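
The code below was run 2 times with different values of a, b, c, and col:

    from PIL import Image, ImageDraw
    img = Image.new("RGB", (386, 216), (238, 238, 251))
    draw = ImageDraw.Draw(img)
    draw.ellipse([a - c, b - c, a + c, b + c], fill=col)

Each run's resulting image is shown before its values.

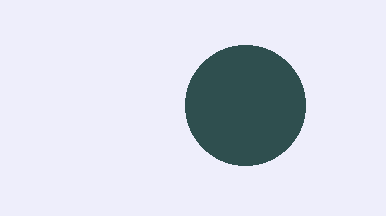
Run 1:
a = 245, b = 105, c = 60, col = 'darkslategray'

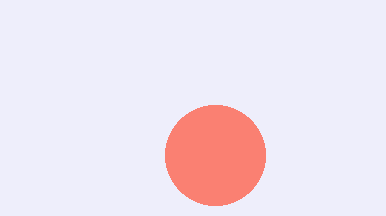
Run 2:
a = 215; b = 155; c = 50; col = 'salmon'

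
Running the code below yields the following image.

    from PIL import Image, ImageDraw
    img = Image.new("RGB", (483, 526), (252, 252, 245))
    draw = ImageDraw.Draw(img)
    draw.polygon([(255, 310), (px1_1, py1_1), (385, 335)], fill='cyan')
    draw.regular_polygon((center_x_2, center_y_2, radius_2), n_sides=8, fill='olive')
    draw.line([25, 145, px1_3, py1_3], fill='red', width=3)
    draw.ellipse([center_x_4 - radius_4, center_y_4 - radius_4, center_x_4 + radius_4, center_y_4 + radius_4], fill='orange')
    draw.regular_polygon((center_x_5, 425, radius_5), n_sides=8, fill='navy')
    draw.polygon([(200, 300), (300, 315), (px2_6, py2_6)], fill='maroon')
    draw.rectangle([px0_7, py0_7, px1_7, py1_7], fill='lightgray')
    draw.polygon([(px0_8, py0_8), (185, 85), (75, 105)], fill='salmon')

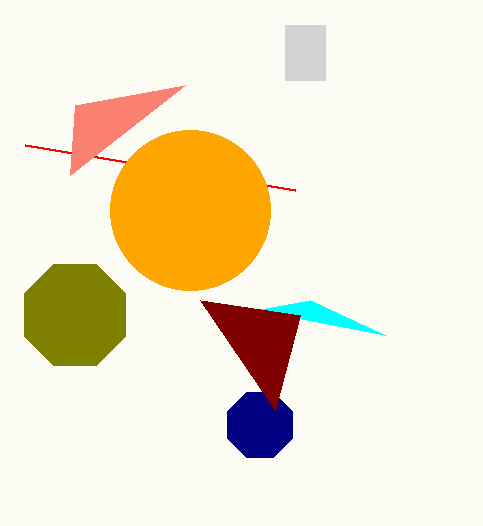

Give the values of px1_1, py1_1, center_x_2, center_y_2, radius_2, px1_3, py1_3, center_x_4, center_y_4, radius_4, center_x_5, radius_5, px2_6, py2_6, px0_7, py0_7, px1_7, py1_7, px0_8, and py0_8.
px1_1 = 310; py1_1 = 300; center_x_2 = 75; center_y_2 = 315; radius_2 = 55; px1_3 = 295; py1_3 = 190; center_x_4 = 190; center_y_4 = 210; radius_4 = 80; center_x_5 = 260; radius_5 = 35; px2_6 = 275; py2_6 = 410; px0_7 = 285; py0_7 = 25; px1_7 = 325; py1_7 = 80; px0_8 = 70; py0_8 = 175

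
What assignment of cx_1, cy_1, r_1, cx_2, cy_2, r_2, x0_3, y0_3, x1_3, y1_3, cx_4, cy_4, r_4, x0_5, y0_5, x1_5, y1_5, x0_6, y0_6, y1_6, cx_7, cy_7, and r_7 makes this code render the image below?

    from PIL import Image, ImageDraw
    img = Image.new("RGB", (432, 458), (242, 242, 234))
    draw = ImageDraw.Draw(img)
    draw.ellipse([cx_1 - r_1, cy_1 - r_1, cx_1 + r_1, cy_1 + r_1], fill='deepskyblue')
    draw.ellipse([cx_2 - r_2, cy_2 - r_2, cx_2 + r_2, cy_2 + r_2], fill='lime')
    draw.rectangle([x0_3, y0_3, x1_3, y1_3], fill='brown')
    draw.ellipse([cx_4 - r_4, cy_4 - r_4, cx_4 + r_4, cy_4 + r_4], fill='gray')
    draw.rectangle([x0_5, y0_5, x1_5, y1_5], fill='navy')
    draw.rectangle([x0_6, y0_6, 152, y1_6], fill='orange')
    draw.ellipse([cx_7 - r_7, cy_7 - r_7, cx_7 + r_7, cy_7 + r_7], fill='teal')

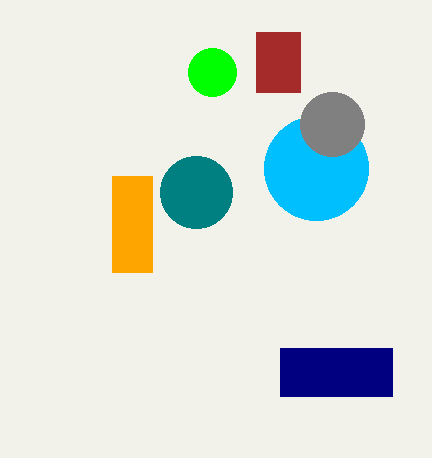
cx_1 = 316; cy_1 = 168; r_1 = 52; cx_2 = 212; cy_2 = 72; r_2 = 24; x0_3 = 256; y0_3 = 32; x1_3 = 300; y1_3 = 92; cx_4 = 332; cy_4 = 124; r_4 = 32; x0_5 = 280; y0_5 = 348; x1_5 = 392; y1_5 = 396; x0_6 = 112; y0_6 = 176; y1_6 = 272; cx_7 = 196; cy_7 = 192; r_7 = 36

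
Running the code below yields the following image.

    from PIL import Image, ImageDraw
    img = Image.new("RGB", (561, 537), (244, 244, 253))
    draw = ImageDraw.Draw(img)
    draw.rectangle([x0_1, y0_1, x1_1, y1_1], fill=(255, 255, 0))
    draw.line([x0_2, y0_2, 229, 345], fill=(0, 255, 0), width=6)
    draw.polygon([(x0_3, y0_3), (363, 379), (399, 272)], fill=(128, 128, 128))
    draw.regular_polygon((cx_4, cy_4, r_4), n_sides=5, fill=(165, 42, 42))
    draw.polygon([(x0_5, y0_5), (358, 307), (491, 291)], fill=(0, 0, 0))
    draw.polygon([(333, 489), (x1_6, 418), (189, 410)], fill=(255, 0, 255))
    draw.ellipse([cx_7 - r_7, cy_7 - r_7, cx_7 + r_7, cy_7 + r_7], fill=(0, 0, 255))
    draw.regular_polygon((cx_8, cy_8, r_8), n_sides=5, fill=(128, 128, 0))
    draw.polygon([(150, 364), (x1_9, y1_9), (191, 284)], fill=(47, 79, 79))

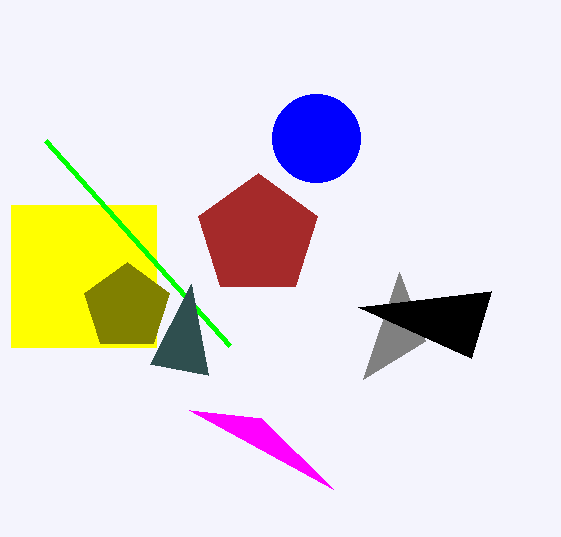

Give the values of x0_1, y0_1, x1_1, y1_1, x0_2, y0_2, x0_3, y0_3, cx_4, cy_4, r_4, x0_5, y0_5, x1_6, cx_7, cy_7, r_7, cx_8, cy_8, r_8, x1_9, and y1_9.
x0_1 = 11, y0_1 = 205, x1_1 = 156, y1_1 = 347, x0_2 = 45, y0_2 = 140, x0_3 = 425, y0_3 = 341, cx_4 = 258, cy_4 = 236, r_4 = 63, x0_5 = 471, y0_5 = 358, x1_6 = 261, cx_7 = 316, cy_7 = 138, r_7 = 44, cx_8 = 127, cy_8 = 307, r_8 = 45, x1_9 = 208, y1_9 = 375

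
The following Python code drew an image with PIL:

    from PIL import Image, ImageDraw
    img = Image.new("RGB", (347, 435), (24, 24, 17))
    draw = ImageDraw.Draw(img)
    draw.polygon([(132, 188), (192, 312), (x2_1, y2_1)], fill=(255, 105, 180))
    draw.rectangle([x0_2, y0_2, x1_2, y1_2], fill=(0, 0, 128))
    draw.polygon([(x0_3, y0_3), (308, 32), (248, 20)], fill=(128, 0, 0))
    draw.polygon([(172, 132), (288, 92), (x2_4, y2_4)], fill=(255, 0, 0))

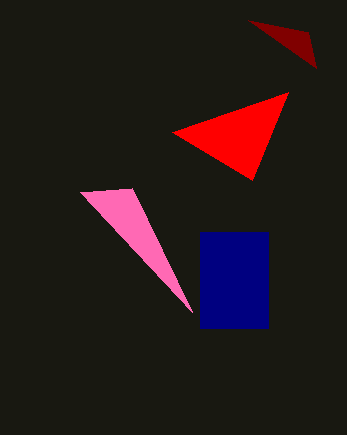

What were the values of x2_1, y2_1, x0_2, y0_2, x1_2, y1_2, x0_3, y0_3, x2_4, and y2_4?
x2_1 = 80; y2_1 = 192; x0_2 = 200; y0_2 = 232; x1_2 = 268; y1_2 = 328; x0_3 = 316; y0_3 = 68; x2_4 = 252; y2_4 = 180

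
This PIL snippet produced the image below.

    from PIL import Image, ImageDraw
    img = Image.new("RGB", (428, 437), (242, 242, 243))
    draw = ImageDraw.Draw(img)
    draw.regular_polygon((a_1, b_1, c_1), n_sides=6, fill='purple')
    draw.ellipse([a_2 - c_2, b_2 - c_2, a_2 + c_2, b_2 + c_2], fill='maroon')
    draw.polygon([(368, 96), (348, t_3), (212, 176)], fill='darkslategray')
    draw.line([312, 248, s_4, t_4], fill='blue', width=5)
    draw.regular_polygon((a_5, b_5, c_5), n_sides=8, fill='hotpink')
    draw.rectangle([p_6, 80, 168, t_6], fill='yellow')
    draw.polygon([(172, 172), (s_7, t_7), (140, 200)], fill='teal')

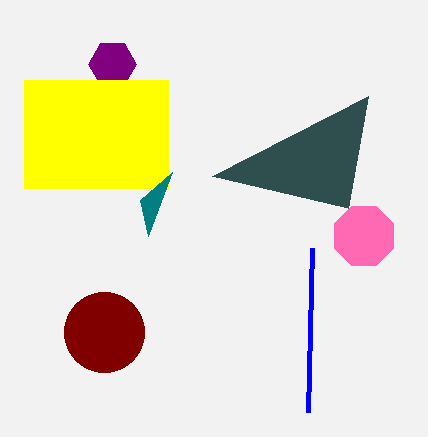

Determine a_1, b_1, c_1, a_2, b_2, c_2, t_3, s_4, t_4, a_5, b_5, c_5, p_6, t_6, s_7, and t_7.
a_1 = 112
b_1 = 64
c_1 = 24
a_2 = 104
b_2 = 332
c_2 = 40
t_3 = 208
s_4 = 308
t_4 = 412
a_5 = 364
b_5 = 236
c_5 = 32
p_6 = 24
t_6 = 188
s_7 = 148
t_7 = 236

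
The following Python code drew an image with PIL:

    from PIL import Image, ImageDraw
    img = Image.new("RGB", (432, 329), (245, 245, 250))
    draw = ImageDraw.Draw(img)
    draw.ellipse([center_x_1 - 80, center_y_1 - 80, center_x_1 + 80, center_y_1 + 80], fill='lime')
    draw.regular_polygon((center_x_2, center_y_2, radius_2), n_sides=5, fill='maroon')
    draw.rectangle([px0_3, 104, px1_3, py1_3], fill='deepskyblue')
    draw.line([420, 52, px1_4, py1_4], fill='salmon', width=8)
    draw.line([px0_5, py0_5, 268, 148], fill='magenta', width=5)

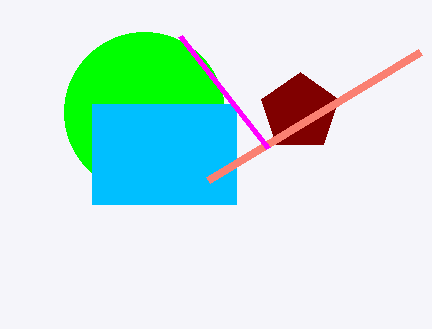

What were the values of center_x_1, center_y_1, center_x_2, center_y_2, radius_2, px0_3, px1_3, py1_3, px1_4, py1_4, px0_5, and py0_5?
center_x_1 = 144
center_y_1 = 112
center_x_2 = 300
center_y_2 = 112
radius_2 = 40
px0_3 = 92
px1_3 = 236
py1_3 = 204
px1_4 = 208
py1_4 = 180
px0_5 = 180
py0_5 = 36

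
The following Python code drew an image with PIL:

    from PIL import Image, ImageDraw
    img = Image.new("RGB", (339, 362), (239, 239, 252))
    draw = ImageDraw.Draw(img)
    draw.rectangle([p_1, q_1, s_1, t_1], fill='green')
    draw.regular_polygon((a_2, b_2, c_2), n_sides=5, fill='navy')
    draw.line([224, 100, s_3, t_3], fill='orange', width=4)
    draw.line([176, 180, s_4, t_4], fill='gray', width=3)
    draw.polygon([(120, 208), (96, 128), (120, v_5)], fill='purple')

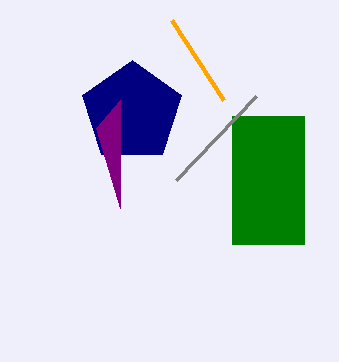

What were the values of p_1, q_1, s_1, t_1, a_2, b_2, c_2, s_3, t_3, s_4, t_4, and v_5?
p_1 = 232; q_1 = 116; s_1 = 304; t_1 = 244; a_2 = 132; b_2 = 112; c_2 = 52; s_3 = 172; t_3 = 20; s_4 = 256; t_4 = 96; v_5 = 100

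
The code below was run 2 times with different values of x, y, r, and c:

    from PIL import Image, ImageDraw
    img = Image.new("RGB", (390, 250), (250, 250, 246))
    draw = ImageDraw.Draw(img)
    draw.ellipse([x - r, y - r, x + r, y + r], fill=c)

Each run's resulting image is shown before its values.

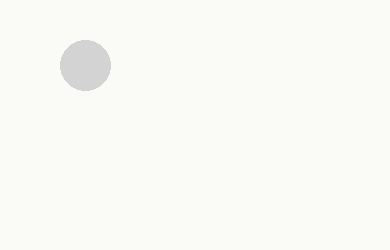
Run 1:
x = 85; y = 65; r = 25; c = 'lightgray'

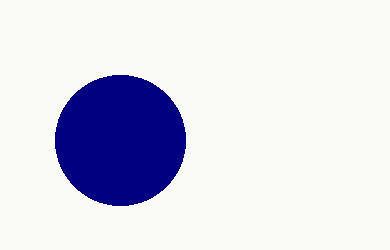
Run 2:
x = 120, y = 140, r = 65, c = 'navy'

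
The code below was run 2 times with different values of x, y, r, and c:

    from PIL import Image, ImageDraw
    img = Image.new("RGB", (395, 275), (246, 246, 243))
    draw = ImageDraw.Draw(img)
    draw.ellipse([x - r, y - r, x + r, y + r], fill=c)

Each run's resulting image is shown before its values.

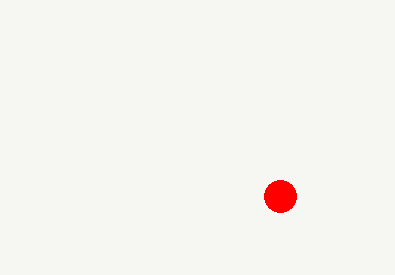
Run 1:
x = 280, y = 196, r = 16, c = 'red'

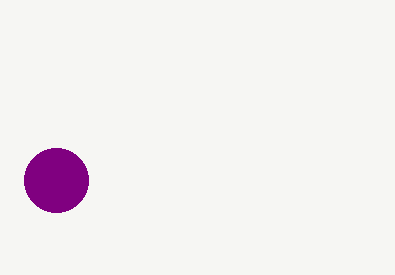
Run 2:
x = 56
y = 180
r = 32
c = 'purple'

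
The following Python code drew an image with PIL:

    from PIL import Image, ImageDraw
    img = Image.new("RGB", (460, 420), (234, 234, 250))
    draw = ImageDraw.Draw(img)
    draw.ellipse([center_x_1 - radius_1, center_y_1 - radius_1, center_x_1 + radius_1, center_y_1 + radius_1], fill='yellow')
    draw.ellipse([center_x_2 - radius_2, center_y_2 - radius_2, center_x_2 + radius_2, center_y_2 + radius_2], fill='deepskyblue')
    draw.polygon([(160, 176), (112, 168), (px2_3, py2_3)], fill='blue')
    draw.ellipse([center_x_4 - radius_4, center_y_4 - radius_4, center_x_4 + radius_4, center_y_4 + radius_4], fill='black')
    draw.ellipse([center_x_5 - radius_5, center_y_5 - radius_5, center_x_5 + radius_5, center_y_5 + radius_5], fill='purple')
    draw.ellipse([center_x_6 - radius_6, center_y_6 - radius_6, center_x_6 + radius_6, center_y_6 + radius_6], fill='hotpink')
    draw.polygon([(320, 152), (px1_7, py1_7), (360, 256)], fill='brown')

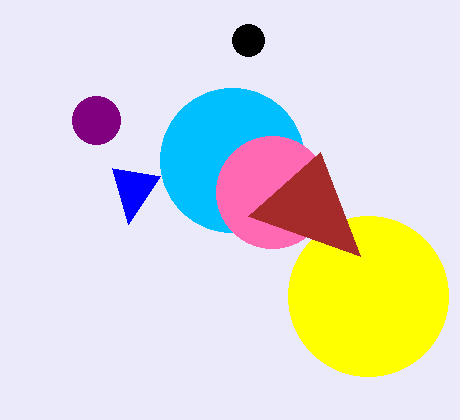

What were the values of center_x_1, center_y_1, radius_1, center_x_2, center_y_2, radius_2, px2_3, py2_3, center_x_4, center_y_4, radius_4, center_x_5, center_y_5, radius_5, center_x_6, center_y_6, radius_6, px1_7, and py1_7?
center_x_1 = 368, center_y_1 = 296, radius_1 = 80, center_x_2 = 232, center_y_2 = 160, radius_2 = 72, px2_3 = 128, py2_3 = 224, center_x_4 = 248, center_y_4 = 40, radius_4 = 16, center_x_5 = 96, center_y_5 = 120, radius_5 = 24, center_x_6 = 272, center_y_6 = 192, radius_6 = 56, px1_7 = 248, py1_7 = 216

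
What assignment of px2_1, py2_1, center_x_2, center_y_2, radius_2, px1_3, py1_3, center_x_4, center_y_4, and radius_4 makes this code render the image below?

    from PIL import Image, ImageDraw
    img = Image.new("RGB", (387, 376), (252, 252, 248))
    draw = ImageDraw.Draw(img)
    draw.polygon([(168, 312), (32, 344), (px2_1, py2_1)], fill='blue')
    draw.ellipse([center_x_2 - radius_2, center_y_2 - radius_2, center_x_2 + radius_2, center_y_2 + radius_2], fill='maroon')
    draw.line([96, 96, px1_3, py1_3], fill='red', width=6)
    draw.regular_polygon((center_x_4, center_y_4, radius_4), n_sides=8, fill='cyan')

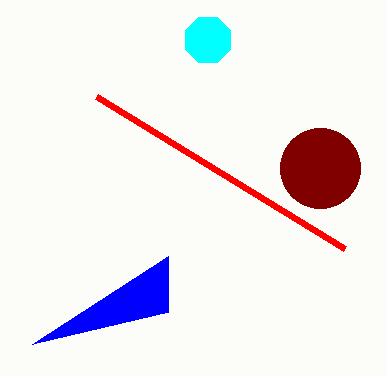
px2_1 = 168; py2_1 = 256; center_x_2 = 320; center_y_2 = 168; radius_2 = 40; px1_3 = 344; py1_3 = 248; center_x_4 = 208; center_y_4 = 40; radius_4 = 24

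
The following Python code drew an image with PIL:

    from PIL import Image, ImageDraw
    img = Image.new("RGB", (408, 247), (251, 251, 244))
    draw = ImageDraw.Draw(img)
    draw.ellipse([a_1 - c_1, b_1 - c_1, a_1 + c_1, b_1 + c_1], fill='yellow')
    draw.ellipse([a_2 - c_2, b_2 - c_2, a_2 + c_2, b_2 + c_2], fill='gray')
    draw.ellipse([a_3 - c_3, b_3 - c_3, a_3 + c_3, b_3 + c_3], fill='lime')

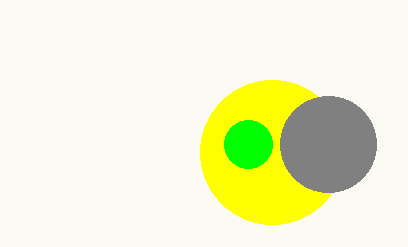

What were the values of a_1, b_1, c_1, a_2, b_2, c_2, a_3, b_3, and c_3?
a_1 = 272
b_1 = 152
c_1 = 72
a_2 = 328
b_2 = 144
c_2 = 48
a_3 = 248
b_3 = 144
c_3 = 24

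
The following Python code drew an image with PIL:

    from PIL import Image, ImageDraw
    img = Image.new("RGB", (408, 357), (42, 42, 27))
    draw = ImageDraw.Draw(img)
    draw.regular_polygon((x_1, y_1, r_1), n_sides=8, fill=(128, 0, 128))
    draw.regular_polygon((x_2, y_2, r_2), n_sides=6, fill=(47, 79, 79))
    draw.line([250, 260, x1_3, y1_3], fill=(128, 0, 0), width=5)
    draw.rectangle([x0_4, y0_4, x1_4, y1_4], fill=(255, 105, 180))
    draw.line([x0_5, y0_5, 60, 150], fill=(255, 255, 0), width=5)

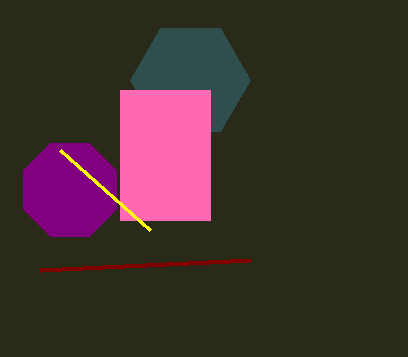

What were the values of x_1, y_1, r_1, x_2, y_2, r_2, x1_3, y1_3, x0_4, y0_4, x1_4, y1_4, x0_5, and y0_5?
x_1 = 70; y_1 = 190; r_1 = 50; x_2 = 190; y_2 = 80; r_2 = 60; x1_3 = 40; y1_3 = 270; x0_4 = 120; y0_4 = 90; x1_4 = 210; y1_4 = 220; x0_5 = 150; y0_5 = 230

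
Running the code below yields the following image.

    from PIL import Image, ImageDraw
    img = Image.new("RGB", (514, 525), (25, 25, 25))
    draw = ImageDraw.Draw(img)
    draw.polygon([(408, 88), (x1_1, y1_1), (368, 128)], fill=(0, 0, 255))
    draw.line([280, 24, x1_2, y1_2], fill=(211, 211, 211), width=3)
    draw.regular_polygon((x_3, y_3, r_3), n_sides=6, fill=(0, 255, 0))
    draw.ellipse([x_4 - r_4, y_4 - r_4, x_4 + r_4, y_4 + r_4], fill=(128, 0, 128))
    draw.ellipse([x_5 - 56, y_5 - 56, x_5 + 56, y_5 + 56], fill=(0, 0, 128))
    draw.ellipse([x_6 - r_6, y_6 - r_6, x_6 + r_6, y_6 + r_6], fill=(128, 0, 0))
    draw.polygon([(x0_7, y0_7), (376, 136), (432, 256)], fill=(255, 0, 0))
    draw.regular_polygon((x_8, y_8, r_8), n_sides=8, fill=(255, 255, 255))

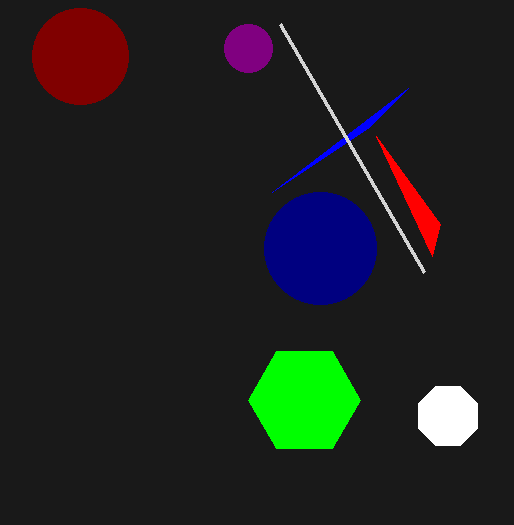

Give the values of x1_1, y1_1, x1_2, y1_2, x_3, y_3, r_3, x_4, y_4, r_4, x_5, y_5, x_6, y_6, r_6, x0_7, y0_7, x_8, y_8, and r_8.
x1_1 = 272, y1_1 = 192, x1_2 = 424, y1_2 = 272, x_3 = 304, y_3 = 400, r_3 = 56, x_4 = 248, y_4 = 48, r_4 = 24, x_5 = 320, y_5 = 248, x_6 = 80, y_6 = 56, r_6 = 48, x0_7 = 440, y0_7 = 224, x_8 = 448, y_8 = 416, r_8 = 32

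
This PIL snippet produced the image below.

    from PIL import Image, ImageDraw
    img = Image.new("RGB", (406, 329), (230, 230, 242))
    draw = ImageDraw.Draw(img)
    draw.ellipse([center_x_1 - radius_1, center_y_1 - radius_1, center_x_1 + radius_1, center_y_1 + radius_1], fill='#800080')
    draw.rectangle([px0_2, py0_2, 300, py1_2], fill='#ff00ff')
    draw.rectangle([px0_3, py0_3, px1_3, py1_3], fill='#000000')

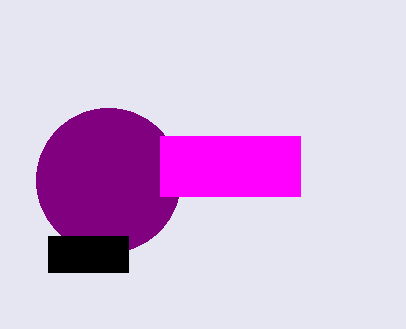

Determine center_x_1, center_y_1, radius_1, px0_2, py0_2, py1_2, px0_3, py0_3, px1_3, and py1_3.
center_x_1 = 108
center_y_1 = 180
radius_1 = 72
px0_2 = 160
py0_2 = 136
py1_2 = 196
px0_3 = 48
py0_3 = 236
px1_3 = 128
py1_3 = 272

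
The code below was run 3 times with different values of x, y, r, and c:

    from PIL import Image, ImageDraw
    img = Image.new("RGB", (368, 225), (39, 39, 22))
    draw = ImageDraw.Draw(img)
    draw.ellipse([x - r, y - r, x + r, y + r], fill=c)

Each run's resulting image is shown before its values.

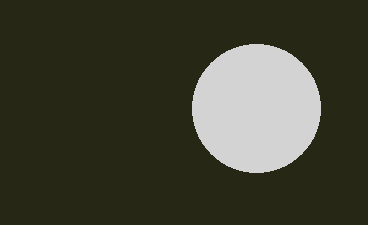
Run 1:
x = 256, y = 108, r = 64, c = 'lightgray'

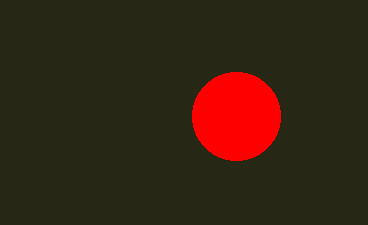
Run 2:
x = 236, y = 116, r = 44, c = 'red'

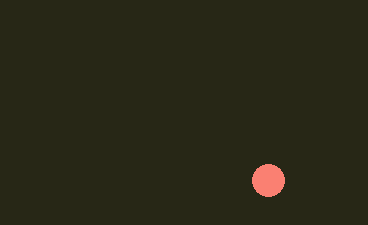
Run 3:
x = 268, y = 180, r = 16, c = 'salmon'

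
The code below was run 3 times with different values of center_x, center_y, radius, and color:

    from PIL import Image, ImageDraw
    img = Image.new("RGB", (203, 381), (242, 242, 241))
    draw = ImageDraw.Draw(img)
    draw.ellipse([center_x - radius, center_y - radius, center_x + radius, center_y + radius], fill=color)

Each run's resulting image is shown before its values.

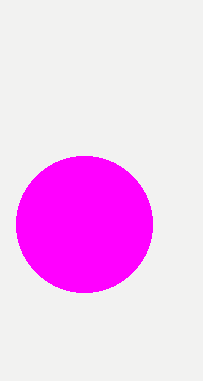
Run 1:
center_x = 84; center_y = 224; radius = 68; color = 'magenta'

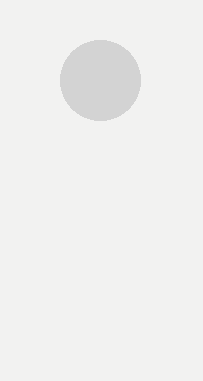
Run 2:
center_x = 100; center_y = 80; radius = 40; color = 'lightgray'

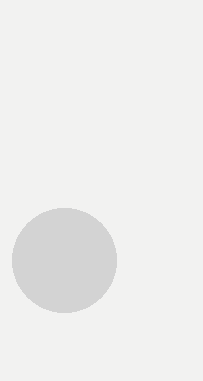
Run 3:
center_x = 64, center_y = 260, radius = 52, color = 'lightgray'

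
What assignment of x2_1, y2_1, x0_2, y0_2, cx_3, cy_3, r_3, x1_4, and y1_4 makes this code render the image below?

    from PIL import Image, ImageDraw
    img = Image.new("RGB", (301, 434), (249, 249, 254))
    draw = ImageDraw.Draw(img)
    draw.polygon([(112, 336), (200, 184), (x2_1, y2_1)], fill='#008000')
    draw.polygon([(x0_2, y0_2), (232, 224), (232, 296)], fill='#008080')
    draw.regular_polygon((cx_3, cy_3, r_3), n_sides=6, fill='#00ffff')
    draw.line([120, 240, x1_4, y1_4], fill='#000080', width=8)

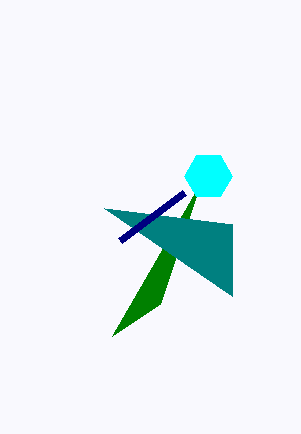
x2_1 = 160
y2_1 = 304
x0_2 = 104
y0_2 = 208
cx_3 = 208
cy_3 = 176
r_3 = 24
x1_4 = 184
y1_4 = 192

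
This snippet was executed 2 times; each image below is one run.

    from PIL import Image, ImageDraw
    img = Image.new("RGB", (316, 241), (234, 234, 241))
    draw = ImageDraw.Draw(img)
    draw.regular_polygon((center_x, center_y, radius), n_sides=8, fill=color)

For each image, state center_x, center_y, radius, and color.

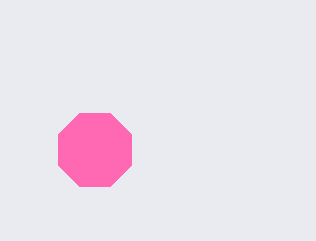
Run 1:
center_x = 95, center_y = 150, radius = 40, color = 'hotpink'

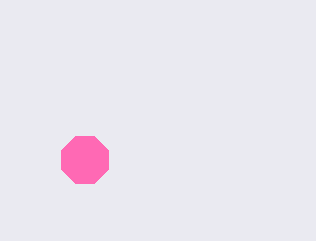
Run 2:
center_x = 85; center_y = 160; radius = 25; color = 'hotpink'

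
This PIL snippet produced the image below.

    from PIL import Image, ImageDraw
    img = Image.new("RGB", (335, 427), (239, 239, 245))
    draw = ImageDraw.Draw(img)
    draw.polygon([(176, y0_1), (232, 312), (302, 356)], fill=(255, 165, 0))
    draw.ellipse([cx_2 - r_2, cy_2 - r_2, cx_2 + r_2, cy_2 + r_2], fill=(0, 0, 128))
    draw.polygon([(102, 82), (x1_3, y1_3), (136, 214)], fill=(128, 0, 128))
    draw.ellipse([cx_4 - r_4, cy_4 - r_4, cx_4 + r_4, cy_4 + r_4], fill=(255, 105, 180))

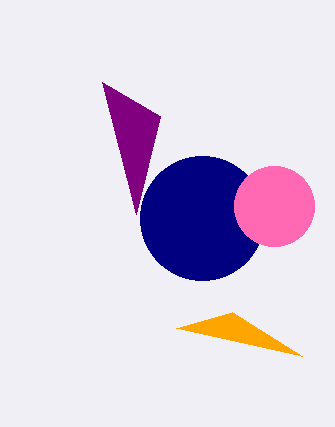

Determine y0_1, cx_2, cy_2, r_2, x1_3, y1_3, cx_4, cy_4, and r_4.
y0_1 = 328; cx_2 = 202; cy_2 = 218; r_2 = 62; x1_3 = 160; y1_3 = 116; cx_4 = 274; cy_4 = 206; r_4 = 40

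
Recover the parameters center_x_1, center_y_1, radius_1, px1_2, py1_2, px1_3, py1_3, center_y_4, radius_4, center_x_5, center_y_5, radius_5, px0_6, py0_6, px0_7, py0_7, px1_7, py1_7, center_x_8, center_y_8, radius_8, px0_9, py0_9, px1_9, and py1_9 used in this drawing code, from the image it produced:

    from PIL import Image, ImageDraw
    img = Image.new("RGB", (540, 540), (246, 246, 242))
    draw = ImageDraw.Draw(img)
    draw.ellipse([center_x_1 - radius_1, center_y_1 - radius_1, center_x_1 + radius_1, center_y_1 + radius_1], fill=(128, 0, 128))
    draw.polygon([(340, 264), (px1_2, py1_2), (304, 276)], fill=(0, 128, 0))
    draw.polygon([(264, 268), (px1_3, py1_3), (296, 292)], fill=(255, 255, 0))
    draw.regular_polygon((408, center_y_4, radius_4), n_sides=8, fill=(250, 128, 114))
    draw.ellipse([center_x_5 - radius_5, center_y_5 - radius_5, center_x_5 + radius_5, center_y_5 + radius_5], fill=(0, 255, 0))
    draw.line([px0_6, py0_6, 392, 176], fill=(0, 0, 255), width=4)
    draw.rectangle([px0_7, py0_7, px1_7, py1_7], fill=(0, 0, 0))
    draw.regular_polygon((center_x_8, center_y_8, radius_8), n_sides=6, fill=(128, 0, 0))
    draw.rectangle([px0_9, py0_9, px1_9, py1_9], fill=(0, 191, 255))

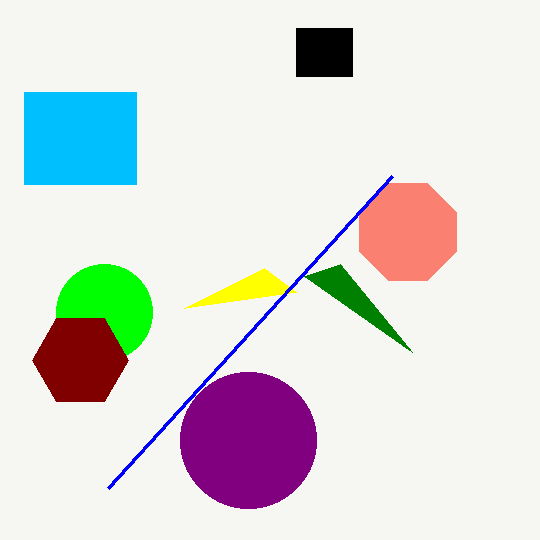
center_x_1 = 248, center_y_1 = 440, radius_1 = 68, px1_2 = 412, py1_2 = 352, px1_3 = 184, py1_3 = 308, center_y_4 = 232, radius_4 = 52, center_x_5 = 104, center_y_5 = 312, radius_5 = 48, px0_6 = 108, py0_6 = 488, px0_7 = 296, py0_7 = 28, px1_7 = 352, py1_7 = 76, center_x_8 = 80, center_y_8 = 360, radius_8 = 48, px0_9 = 24, py0_9 = 92, px1_9 = 136, py1_9 = 184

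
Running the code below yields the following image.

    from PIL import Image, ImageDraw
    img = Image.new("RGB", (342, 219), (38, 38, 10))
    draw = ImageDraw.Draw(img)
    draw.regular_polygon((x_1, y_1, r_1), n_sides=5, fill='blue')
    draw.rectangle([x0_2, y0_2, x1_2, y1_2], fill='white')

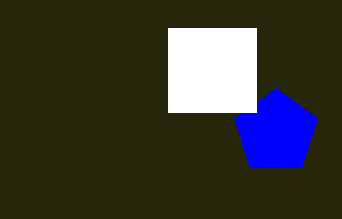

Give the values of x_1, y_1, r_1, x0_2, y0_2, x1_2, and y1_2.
x_1 = 276, y_1 = 132, r_1 = 44, x0_2 = 168, y0_2 = 28, x1_2 = 256, y1_2 = 112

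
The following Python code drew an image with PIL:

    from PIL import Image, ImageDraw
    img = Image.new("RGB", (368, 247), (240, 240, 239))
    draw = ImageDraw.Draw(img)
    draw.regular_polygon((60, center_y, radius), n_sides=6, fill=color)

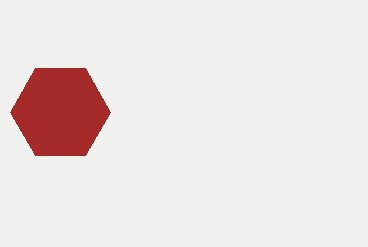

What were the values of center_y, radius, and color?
center_y = 112
radius = 50
color = 'brown'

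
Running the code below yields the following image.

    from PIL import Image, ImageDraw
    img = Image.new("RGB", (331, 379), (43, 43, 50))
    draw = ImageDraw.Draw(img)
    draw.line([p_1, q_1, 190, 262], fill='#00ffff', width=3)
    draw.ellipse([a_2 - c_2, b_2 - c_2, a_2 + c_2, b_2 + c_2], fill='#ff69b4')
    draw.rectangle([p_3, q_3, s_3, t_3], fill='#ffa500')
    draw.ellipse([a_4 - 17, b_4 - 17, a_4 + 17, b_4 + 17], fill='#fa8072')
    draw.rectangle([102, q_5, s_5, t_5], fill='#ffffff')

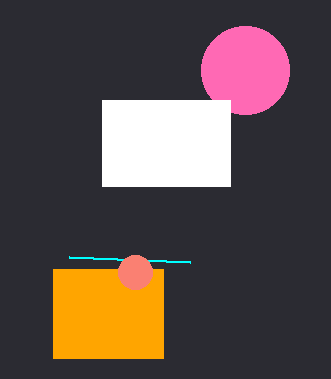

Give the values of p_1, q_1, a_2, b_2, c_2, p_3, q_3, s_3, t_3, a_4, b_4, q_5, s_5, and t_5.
p_1 = 69, q_1 = 257, a_2 = 245, b_2 = 70, c_2 = 44, p_3 = 53, q_3 = 269, s_3 = 163, t_3 = 358, a_4 = 135, b_4 = 272, q_5 = 100, s_5 = 230, t_5 = 186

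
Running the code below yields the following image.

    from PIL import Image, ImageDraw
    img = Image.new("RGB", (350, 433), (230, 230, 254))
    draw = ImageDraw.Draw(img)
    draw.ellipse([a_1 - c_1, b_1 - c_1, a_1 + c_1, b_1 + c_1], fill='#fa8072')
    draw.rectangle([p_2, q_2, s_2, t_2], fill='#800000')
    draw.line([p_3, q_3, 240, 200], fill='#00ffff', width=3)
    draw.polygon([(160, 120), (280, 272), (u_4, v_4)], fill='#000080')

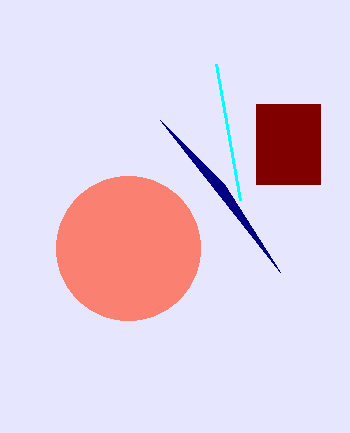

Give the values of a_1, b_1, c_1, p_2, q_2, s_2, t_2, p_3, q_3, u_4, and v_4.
a_1 = 128
b_1 = 248
c_1 = 72
p_2 = 256
q_2 = 104
s_2 = 320
t_2 = 184
p_3 = 216
q_3 = 64
u_4 = 224
v_4 = 184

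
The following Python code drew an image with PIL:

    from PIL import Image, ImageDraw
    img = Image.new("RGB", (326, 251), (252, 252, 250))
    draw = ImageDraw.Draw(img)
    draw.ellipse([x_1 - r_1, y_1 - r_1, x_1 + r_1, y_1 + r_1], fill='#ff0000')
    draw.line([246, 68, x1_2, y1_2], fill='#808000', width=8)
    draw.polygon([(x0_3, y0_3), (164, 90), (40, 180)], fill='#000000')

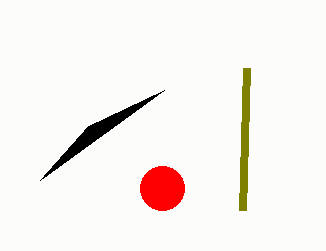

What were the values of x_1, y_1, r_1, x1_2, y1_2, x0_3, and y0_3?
x_1 = 162, y_1 = 188, r_1 = 22, x1_2 = 242, y1_2 = 210, x0_3 = 88, y0_3 = 126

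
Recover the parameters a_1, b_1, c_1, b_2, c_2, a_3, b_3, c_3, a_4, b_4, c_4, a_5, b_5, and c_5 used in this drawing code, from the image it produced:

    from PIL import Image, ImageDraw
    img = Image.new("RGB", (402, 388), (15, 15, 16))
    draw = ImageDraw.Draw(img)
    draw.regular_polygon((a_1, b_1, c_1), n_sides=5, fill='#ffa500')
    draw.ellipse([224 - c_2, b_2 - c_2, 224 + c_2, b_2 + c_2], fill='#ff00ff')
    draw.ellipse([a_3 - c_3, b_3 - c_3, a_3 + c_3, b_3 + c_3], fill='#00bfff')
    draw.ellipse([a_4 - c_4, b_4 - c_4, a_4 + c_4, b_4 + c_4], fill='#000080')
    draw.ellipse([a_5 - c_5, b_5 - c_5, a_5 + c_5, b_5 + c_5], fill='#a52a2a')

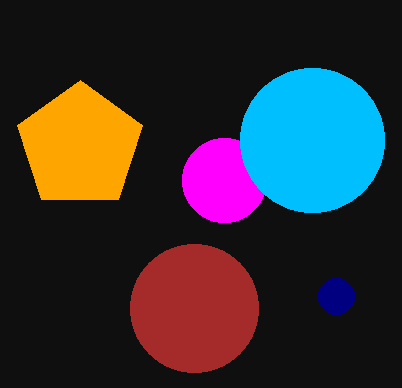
a_1 = 80; b_1 = 146; c_1 = 66; b_2 = 180; c_2 = 42; a_3 = 312; b_3 = 140; c_3 = 72; a_4 = 336; b_4 = 296; c_4 = 18; a_5 = 194; b_5 = 308; c_5 = 64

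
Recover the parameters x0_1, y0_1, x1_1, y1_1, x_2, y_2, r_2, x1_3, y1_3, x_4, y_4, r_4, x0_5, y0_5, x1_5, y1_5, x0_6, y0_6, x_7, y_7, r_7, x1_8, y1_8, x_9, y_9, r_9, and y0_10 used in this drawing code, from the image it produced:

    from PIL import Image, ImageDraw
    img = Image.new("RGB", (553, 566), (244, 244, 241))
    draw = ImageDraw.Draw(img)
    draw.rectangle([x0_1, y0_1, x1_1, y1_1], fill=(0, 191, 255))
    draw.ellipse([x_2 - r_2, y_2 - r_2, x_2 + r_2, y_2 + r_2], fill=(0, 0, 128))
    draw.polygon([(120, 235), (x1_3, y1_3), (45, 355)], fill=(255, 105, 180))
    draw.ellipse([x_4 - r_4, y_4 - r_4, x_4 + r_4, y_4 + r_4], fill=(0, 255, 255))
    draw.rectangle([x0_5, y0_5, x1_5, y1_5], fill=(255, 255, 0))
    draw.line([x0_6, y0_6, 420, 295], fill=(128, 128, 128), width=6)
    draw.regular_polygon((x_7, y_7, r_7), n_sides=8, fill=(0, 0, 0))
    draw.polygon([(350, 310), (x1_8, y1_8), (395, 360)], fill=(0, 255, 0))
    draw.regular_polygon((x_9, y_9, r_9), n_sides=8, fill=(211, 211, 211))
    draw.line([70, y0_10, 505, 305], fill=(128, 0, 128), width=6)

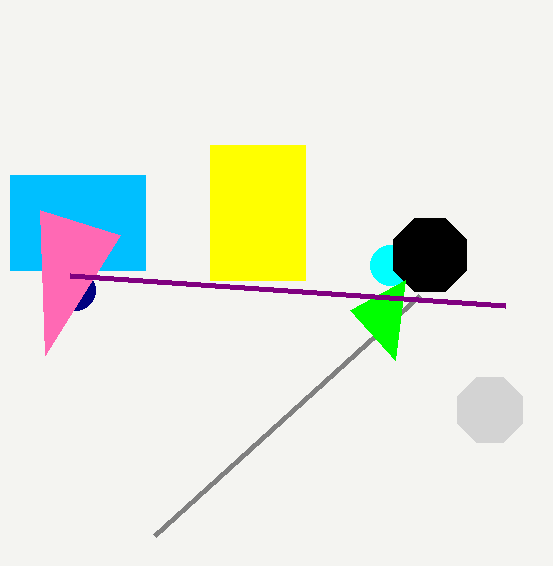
x0_1 = 10, y0_1 = 175, x1_1 = 145, y1_1 = 270, x_2 = 75, y_2 = 290, r_2 = 20, x1_3 = 40, y1_3 = 210, x_4 = 390, y_4 = 265, r_4 = 20, x0_5 = 210, y0_5 = 145, x1_5 = 305, y1_5 = 280, x0_6 = 155, y0_6 = 535, x_7 = 430, y_7 = 255, r_7 = 40, x1_8 = 405, y1_8 = 280, x_9 = 490, y_9 = 410, r_9 = 35, y0_10 = 275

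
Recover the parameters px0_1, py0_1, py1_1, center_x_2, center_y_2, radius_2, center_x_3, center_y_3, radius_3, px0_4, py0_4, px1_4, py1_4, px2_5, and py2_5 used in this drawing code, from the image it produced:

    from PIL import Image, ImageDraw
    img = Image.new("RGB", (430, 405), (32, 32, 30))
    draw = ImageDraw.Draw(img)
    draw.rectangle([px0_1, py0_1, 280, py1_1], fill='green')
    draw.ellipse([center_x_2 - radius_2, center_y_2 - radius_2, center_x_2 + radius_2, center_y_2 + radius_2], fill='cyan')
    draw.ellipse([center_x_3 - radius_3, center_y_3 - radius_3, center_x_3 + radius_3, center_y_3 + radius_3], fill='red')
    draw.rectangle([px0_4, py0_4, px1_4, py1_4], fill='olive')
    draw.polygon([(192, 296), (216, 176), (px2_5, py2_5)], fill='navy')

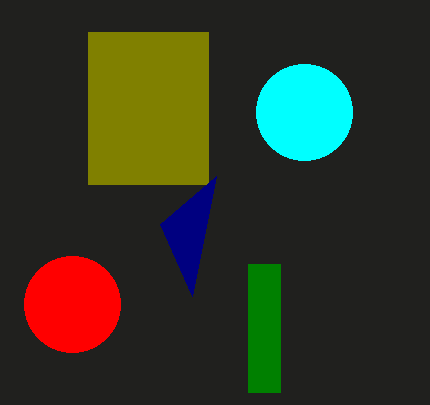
px0_1 = 248; py0_1 = 264; py1_1 = 392; center_x_2 = 304; center_y_2 = 112; radius_2 = 48; center_x_3 = 72; center_y_3 = 304; radius_3 = 48; px0_4 = 88; py0_4 = 32; px1_4 = 208; py1_4 = 184; px2_5 = 160; py2_5 = 224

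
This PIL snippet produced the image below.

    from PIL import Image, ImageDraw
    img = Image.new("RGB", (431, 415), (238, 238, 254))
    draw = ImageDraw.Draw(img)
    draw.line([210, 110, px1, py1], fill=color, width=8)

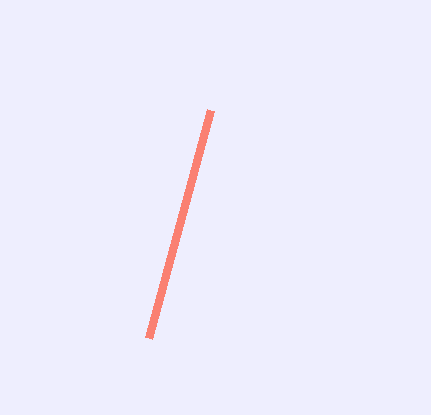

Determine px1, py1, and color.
px1 = 148
py1 = 338
color = 'salmon'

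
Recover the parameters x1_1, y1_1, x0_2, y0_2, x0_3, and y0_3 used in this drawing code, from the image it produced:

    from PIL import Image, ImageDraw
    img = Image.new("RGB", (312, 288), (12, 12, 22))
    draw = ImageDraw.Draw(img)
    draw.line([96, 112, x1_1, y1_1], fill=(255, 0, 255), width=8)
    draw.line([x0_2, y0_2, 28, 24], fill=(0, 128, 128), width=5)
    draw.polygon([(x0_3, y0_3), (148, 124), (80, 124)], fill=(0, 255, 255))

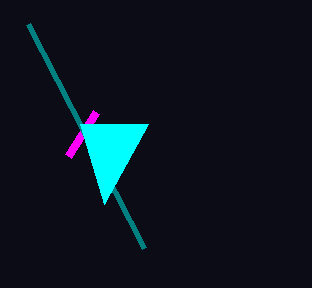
x1_1 = 68
y1_1 = 156
x0_2 = 144
y0_2 = 248
x0_3 = 104
y0_3 = 204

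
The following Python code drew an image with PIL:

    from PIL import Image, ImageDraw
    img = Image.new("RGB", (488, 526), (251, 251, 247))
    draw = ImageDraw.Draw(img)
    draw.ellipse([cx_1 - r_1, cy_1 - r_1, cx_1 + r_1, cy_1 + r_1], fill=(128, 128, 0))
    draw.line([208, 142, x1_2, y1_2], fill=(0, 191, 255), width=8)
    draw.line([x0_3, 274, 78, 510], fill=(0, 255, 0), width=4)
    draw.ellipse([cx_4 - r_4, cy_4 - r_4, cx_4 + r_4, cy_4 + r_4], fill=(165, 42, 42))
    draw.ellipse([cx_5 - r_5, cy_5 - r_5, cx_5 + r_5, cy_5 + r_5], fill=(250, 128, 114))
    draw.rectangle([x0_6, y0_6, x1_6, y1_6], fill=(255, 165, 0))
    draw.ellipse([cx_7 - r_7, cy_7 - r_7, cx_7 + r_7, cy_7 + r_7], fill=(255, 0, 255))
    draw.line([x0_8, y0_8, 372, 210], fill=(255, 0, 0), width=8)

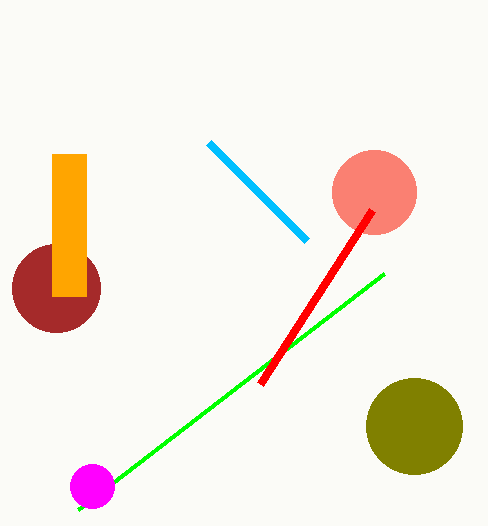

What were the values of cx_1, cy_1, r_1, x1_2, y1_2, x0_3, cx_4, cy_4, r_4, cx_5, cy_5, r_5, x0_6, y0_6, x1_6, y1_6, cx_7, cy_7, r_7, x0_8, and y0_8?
cx_1 = 414; cy_1 = 426; r_1 = 48; x1_2 = 306; y1_2 = 240; x0_3 = 384; cx_4 = 56; cy_4 = 288; r_4 = 44; cx_5 = 374; cy_5 = 192; r_5 = 42; x0_6 = 52; y0_6 = 154; x1_6 = 86; y1_6 = 296; cx_7 = 92; cy_7 = 486; r_7 = 22; x0_8 = 260; y0_8 = 384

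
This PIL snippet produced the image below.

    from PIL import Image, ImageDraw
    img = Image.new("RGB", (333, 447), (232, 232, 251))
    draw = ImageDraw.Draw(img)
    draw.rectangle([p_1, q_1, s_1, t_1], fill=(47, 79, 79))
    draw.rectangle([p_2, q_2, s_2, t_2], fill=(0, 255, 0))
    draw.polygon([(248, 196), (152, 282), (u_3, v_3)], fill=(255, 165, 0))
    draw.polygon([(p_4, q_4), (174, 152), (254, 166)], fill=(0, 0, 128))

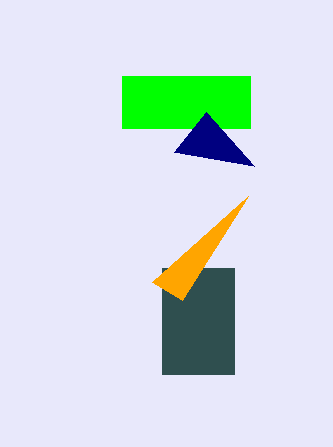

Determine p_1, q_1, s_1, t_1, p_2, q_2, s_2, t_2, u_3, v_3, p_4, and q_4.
p_1 = 162, q_1 = 268, s_1 = 234, t_1 = 374, p_2 = 122, q_2 = 76, s_2 = 250, t_2 = 128, u_3 = 182, v_3 = 300, p_4 = 206, q_4 = 112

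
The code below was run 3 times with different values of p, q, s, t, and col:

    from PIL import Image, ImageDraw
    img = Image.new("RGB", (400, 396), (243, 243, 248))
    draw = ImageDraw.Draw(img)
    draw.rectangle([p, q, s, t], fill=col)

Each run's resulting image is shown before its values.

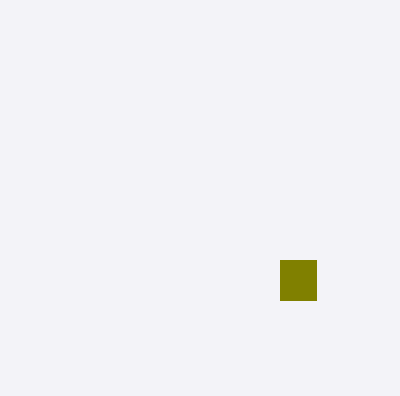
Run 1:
p = 280; q = 260; s = 316; t = 300; col = 'olive'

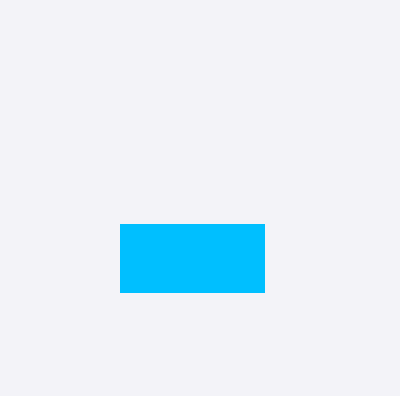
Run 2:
p = 120, q = 224, s = 264, t = 292, col = 'deepskyblue'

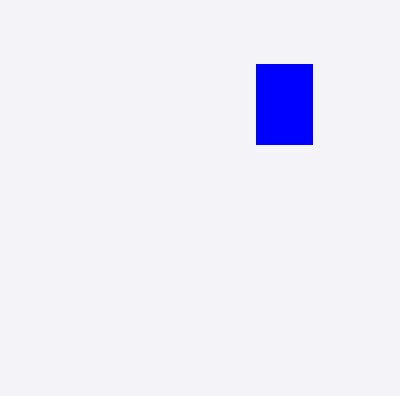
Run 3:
p = 256
q = 64
s = 312
t = 144
col = 'blue'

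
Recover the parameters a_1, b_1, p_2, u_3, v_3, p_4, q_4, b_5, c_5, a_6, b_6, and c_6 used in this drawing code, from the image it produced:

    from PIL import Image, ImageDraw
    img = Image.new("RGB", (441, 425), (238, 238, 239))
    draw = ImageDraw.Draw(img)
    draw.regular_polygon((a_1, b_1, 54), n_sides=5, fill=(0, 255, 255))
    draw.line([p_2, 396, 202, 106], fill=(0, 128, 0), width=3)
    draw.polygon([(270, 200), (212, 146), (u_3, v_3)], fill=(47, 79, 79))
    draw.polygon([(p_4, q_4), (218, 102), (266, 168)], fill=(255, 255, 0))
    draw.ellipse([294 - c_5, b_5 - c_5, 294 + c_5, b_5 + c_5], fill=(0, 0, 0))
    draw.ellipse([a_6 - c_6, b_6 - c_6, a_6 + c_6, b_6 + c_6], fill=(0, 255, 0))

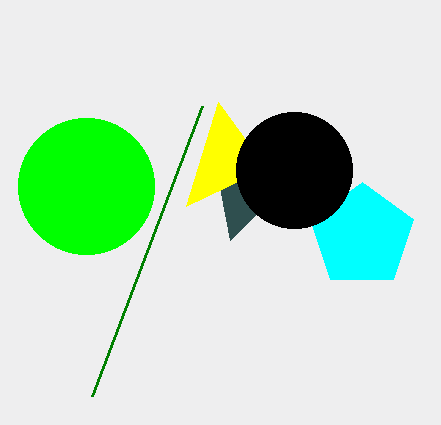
a_1 = 362, b_1 = 236, p_2 = 92, u_3 = 230, v_3 = 240, p_4 = 186, q_4 = 206, b_5 = 170, c_5 = 58, a_6 = 86, b_6 = 186, c_6 = 68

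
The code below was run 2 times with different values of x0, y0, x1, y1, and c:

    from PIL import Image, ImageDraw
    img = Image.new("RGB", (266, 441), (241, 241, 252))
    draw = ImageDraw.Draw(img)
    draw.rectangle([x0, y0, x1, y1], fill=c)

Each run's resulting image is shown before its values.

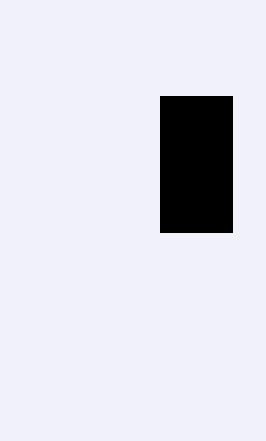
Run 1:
x0 = 160, y0 = 96, x1 = 232, y1 = 232, c = 'black'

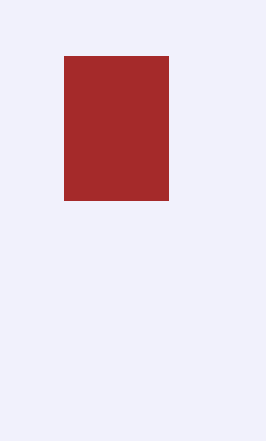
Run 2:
x0 = 64, y0 = 56, x1 = 168, y1 = 200, c = 'brown'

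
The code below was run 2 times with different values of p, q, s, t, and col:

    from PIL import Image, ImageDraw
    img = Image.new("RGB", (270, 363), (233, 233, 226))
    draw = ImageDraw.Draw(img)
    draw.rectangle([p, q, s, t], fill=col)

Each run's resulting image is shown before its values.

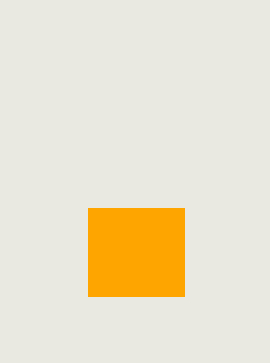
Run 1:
p = 88; q = 208; s = 184; t = 296; col = 'orange'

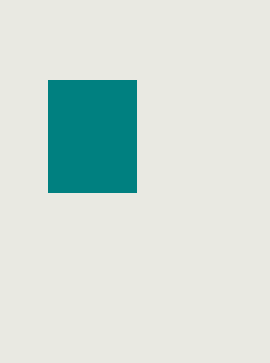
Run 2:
p = 48; q = 80; s = 136; t = 192; col = 'teal'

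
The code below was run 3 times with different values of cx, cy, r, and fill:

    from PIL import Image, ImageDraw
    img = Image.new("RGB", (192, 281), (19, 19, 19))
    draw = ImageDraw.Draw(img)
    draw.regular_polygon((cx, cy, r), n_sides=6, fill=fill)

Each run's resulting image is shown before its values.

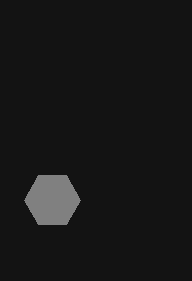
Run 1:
cx = 52; cy = 200; r = 28; fill = 'gray'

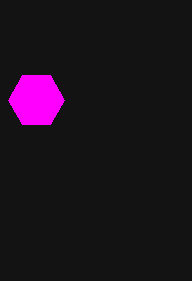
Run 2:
cx = 36
cy = 100
r = 28
fill = 'magenta'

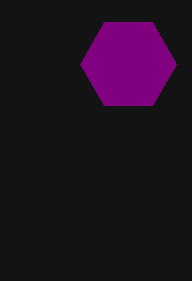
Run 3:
cx = 128
cy = 64
r = 48
fill = 'purple'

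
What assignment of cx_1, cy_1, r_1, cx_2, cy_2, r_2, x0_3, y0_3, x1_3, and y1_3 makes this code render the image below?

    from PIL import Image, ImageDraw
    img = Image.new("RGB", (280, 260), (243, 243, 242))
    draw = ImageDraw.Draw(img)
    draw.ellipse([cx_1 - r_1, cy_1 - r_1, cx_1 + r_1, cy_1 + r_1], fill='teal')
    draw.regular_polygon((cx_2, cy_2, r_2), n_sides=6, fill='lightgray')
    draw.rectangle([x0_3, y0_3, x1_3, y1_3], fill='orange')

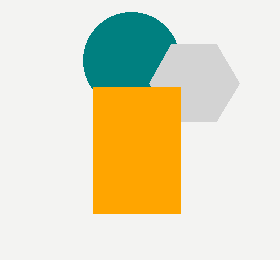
cx_1 = 131; cy_1 = 60; r_1 = 48; cx_2 = 194; cy_2 = 83; r_2 = 45; x0_3 = 93; y0_3 = 87; x1_3 = 180; y1_3 = 213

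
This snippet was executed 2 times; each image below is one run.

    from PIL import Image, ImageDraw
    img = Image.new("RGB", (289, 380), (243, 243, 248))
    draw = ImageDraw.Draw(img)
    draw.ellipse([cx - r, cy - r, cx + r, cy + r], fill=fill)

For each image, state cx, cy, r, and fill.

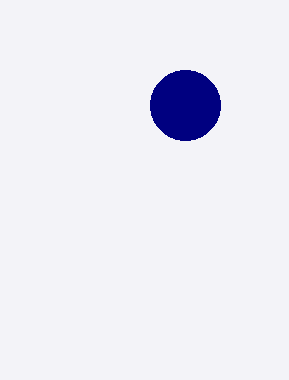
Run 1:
cx = 185, cy = 105, r = 35, fill = 'navy'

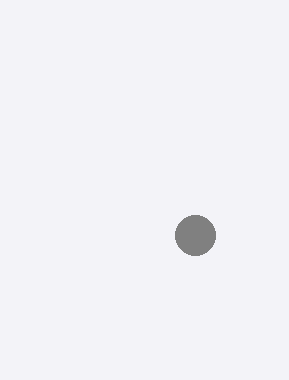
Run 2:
cx = 195
cy = 235
r = 20
fill = 'gray'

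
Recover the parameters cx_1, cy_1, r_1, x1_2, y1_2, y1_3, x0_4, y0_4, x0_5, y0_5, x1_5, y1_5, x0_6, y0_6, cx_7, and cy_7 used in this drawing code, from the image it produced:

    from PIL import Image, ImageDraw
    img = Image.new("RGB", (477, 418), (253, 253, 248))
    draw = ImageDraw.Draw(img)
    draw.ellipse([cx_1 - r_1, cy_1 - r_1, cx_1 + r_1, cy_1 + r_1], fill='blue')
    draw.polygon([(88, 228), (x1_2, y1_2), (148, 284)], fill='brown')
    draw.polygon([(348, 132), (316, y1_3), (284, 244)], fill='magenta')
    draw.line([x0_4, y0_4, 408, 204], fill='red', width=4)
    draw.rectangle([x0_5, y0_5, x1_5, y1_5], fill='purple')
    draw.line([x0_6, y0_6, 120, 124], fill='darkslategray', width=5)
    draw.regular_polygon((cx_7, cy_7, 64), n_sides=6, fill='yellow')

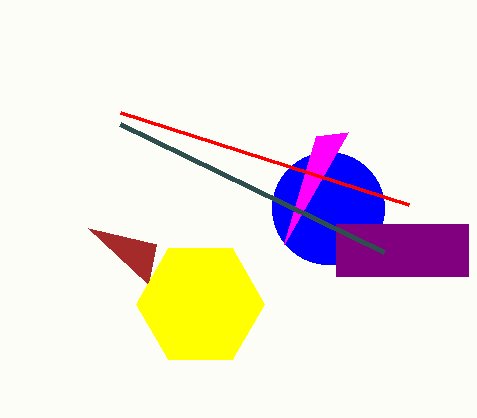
cx_1 = 328; cy_1 = 208; r_1 = 56; x1_2 = 156; y1_2 = 244; y1_3 = 136; x0_4 = 120; y0_4 = 112; x0_5 = 336; y0_5 = 224; x1_5 = 468; y1_5 = 276; x0_6 = 384; y0_6 = 252; cx_7 = 200; cy_7 = 304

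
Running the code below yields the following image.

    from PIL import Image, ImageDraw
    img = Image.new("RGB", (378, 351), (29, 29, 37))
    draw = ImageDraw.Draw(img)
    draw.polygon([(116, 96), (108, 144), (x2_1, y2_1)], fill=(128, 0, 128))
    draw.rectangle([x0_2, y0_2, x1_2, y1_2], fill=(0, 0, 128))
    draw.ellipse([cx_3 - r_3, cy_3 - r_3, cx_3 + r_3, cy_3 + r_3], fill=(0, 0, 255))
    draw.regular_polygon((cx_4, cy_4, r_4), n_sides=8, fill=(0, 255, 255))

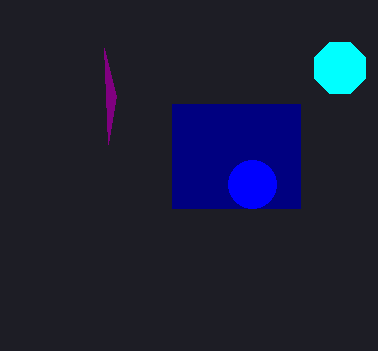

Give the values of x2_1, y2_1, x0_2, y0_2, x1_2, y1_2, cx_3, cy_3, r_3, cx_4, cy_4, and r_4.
x2_1 = 104, y2_1 = 48, x0_2 = 172, y0_2 = 104, x1_2 = 300, y1_2 = 208, cx_3 = 252, cy_3 = 184, r_3 = 24, cx_4 = 340, cy_4 = 68, r_4 = 28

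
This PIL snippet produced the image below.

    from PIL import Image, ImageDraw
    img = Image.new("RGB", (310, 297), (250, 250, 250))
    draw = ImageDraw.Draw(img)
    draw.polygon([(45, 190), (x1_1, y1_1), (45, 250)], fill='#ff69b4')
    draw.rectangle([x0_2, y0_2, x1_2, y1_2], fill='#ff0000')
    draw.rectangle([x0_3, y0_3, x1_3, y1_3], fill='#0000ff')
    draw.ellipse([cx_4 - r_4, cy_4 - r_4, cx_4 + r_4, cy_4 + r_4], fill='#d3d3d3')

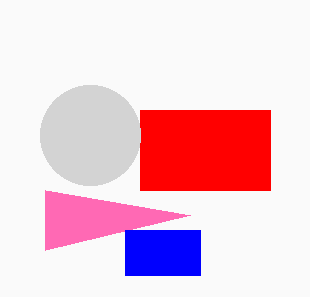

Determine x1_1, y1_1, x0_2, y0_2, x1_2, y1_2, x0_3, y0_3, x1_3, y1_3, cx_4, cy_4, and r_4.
x1_1 = 190, y1_1 = 215, x0_2 = 140, y0_2 = 110, x1_2 = 270, y1_2 = 190, x0_3 = 125, y0_3 = 230, x1_3 = 200, y1_3 = 275, cx_4 = 90, cy_4 = 135, r_4 = 50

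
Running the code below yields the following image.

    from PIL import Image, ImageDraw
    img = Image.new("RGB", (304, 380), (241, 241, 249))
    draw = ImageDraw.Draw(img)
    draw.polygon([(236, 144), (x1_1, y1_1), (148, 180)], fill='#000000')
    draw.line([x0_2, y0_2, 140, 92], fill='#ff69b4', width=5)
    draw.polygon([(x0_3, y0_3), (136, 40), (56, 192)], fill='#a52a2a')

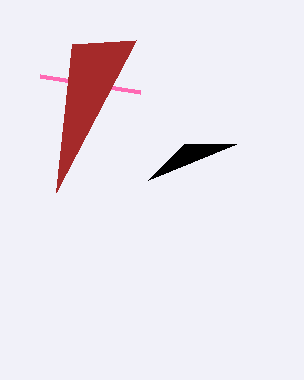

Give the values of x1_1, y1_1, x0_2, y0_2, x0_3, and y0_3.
x1_1 = 184, y1_1 = 144, x0_2 = 40, y0_2 = 76, x0_3 = 72, y0_3 = 44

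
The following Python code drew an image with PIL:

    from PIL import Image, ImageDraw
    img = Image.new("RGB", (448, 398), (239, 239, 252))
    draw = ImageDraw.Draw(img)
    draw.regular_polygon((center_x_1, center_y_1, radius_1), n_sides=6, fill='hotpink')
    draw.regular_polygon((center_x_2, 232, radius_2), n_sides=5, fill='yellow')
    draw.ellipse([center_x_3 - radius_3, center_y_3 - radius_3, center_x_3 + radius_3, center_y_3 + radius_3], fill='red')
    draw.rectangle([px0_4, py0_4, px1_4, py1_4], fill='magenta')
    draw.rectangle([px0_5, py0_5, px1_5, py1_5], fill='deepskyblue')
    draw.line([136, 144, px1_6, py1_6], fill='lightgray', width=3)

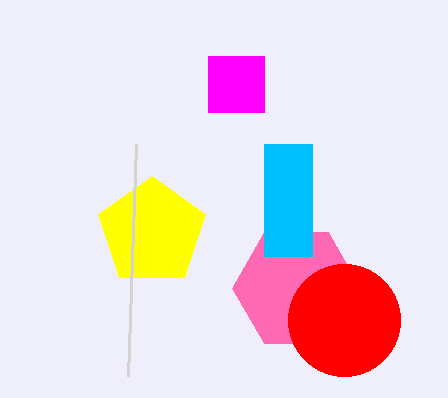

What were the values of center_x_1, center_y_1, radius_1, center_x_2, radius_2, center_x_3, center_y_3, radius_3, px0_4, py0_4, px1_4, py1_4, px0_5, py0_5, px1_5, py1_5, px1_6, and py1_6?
center_x_1 = 296
center_y_1 = 288
radius_1 = 64
center_x_2 = 152
radius_2 = 56
center_x_3 = 344
center_y_3 = 320
radius_3 = 56
px0_4 = 208
py0_4 = 56
px1_4 = 264
py1_4 = 112
px0_5 = 264
py0_5 = 144
px1_5 = 312
py1_5 = 256
px1_6 = 128
py1_6 = 376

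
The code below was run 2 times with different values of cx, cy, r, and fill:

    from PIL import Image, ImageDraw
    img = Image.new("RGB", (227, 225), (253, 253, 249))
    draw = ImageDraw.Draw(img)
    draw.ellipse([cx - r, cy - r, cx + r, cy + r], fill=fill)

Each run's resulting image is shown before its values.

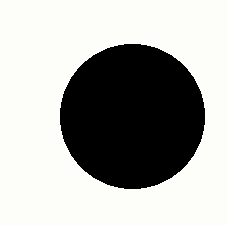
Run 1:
cx = 132, cy = 116, r = 72, fill = 'black'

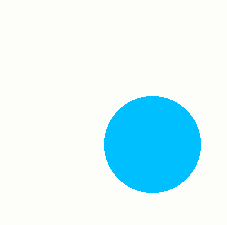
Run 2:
cx = 152; cy = 144; r = 48; fill = 'deepskyblue'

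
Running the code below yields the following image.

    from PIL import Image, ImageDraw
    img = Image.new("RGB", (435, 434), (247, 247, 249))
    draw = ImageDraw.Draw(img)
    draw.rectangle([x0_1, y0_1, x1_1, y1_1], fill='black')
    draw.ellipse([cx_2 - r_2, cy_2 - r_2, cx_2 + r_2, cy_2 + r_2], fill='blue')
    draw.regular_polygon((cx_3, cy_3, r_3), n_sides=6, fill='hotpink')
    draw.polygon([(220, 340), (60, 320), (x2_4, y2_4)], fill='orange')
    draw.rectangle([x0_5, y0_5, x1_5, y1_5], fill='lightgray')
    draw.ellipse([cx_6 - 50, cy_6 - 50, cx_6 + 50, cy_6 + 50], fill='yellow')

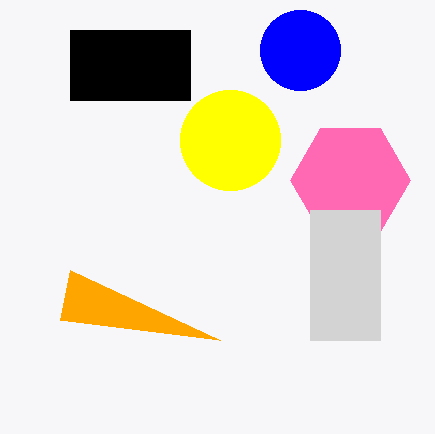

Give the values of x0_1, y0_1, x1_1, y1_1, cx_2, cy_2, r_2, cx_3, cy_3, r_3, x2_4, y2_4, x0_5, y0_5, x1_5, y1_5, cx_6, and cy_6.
x0_1 = 70; y0_1 = 30; x1_1 = 190; y1_1 = 100; cx_2 = 300; cy_2 = 50; r_2 = 40; cx_3 = 350; cy_3 = 180; r_3 = 60; x2_4 = 70; y2_4 = 270; x0_5 = 310; y0_5 = 210; x1_5 = 380; y1_5 = 340; cx_6 = 230; cy_6 = 140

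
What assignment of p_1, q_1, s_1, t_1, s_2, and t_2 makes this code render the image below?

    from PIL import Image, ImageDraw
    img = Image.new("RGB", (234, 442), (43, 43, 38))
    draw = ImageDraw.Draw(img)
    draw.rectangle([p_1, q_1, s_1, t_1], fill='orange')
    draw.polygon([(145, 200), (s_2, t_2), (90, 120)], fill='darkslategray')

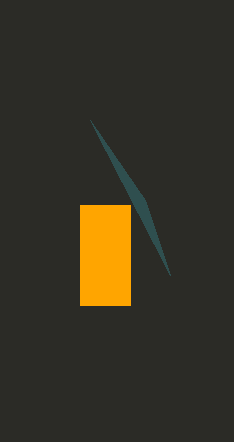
p_1 = 80, q_1 = 205, s_1 = 130, t_1 = 305, s_2 = 170, t_2 = 275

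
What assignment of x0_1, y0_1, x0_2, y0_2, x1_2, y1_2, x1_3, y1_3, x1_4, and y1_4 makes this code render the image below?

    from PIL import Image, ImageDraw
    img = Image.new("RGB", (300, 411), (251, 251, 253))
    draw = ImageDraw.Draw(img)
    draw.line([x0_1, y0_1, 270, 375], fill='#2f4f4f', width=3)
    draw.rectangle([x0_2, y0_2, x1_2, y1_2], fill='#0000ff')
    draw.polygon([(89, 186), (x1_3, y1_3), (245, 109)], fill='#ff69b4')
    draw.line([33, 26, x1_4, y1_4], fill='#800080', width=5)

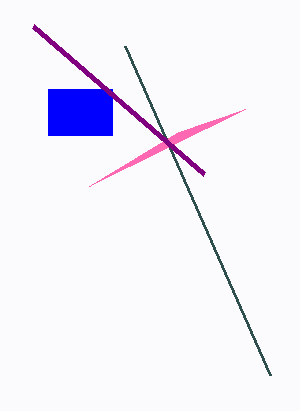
x0_1 = 125, y0_1 = 46, x0_2 = 48, y0_2 = 89, x1_2 = 112, y1_2 = 135, x1_3 = 178, y1_3 = 132, x1_4 = 204, y1_4 = 174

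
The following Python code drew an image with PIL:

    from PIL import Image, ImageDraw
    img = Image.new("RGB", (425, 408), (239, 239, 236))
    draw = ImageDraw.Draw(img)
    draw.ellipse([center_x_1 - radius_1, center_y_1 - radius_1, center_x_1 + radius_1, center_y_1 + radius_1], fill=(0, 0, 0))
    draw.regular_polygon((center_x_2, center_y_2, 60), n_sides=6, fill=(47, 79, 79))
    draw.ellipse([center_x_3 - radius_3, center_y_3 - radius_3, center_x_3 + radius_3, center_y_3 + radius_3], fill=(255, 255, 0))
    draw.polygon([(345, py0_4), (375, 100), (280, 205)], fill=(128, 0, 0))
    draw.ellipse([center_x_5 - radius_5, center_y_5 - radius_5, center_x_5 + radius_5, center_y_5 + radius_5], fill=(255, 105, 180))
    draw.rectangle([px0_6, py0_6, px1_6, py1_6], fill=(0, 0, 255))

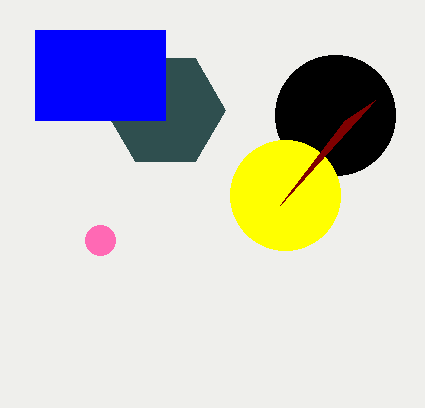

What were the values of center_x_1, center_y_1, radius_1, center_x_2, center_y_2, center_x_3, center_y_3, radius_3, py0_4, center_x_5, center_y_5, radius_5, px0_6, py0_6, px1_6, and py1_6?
center_x_1 = 335
center_y_1 = 115
radius_1 = 60
center_x_2 = 165
center_y_2 = 110
center_x_3 = 285
center_y_3 = 195
radius_3 = 55
py0_4 = 120
center_x_5 = 100
center_y_5 = 240
radius_5 = 15
px0_6 = 35
py0_6 = 30
px1_6 = 165
py1_6 = 120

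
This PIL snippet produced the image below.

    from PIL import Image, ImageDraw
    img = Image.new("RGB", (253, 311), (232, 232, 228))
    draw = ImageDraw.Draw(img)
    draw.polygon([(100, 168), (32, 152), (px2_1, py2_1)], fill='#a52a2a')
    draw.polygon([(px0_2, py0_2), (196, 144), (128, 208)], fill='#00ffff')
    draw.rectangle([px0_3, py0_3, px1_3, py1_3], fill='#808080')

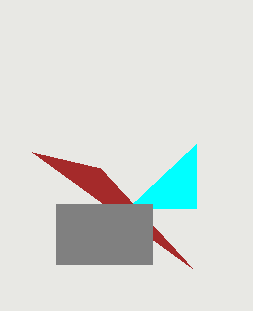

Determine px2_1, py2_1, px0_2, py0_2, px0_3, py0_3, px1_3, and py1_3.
px2_1 = 192; py2_1 = 268; px0_2 = 196; py0_2 = 208; px0_3 = 56; py0_3 = 204; px1_3 = 152; py1_3 = 264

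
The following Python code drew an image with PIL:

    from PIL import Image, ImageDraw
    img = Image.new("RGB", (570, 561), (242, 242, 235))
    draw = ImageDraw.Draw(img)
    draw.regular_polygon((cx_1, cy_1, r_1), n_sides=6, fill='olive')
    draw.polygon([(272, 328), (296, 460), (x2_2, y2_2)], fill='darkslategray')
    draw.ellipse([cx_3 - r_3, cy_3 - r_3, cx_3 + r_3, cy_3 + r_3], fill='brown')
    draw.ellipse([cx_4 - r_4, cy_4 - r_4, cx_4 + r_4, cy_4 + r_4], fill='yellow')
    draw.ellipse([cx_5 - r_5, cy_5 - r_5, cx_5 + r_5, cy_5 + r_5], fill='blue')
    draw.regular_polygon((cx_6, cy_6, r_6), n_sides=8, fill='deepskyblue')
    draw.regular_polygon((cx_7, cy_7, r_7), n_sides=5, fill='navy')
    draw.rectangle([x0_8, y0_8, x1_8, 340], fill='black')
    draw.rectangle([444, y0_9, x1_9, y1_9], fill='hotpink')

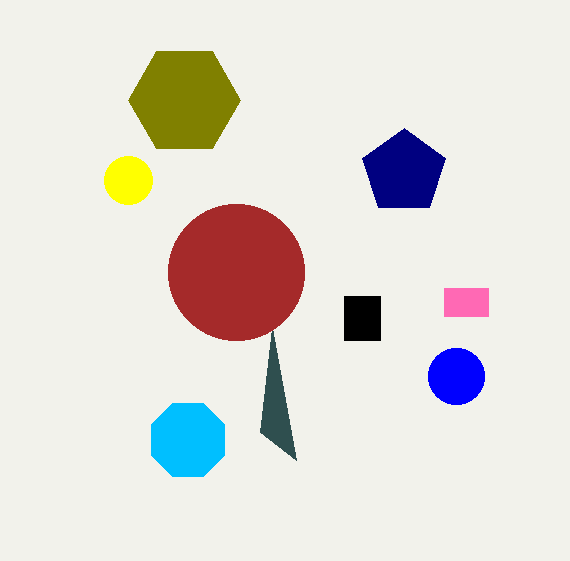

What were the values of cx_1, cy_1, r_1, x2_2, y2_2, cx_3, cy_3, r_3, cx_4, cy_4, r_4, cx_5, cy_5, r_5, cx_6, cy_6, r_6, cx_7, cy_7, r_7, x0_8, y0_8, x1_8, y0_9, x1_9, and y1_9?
cx_1 = 184
cy_1 = 100
r_1 = 56
x2_2 = 260
y2_2 = 432
cx_3 = 236
cy_3 = 272
r_3 = 68
cx_4 = 128
cy_4 = 180
r_4 = 24
cx_5 = 456
cy_5 = 376
r_5 = 28
cx_6 = 188
cy_6 = 440
r_6 = 40
cx_7 = 404
cy_7 = 172
r_7 = 44
x0_8 = 344
y0_8 = 296
x1_8 = 380
y0_9 = 288
x1_9 = 488
y1_9 = 316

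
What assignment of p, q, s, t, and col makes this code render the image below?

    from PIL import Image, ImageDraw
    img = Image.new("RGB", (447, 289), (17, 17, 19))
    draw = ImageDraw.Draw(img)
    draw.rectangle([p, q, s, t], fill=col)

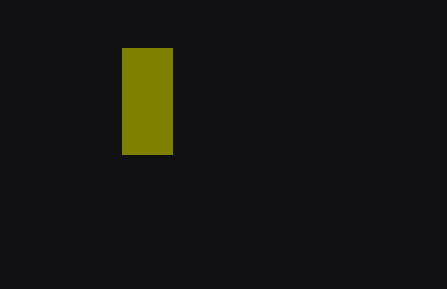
p = 122, q = 48, s = 172, t = 154, col = 'olive'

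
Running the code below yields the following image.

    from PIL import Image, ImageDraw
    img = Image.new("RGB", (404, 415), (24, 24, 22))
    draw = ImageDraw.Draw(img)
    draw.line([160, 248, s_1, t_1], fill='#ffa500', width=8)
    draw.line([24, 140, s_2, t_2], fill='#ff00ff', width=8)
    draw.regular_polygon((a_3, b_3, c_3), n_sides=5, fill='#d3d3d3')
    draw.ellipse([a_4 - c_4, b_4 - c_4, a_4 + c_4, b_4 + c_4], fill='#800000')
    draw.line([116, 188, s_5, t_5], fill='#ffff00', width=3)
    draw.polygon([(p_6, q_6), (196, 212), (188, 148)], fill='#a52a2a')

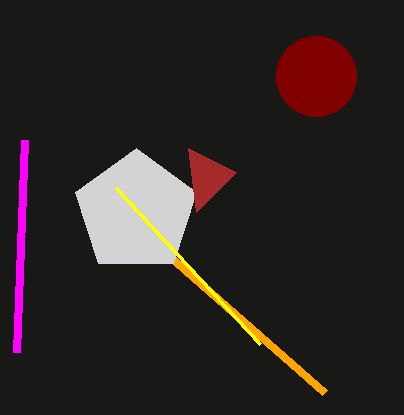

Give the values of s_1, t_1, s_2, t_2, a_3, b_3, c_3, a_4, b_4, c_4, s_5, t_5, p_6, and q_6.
s_1 = 324, t_1 = 392, s_2 = 16, t_2 = 352, a_3 = 136, b_3 = 212, c_3 = 64, a_4 = 316, b_4 = 76, c_4 = 40, s_5 = 260, t_5 = 344, p_6 = 236, q_6 = 172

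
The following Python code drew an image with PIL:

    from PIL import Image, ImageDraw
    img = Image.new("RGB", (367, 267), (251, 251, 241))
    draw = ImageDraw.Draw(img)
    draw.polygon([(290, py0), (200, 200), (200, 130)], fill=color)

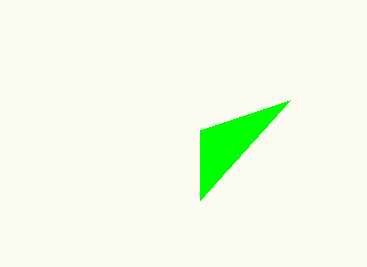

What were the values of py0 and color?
py0 = 100; color = 'lime'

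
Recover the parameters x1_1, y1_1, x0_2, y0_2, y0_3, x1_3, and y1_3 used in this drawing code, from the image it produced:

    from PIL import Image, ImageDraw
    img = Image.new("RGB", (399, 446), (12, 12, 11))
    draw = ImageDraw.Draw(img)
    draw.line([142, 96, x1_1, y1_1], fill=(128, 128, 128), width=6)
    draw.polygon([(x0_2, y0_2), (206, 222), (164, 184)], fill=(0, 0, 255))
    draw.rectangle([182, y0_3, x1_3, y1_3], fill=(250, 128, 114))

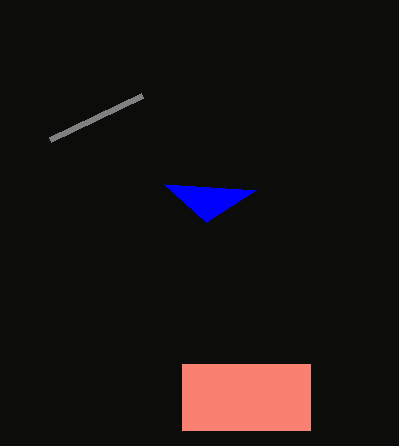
x1_1 = 50
y1_1 = 140
x0_2 = 256
y0_2 = 190
y0_3 = 364
x1_3 = 310
y1_3 = 430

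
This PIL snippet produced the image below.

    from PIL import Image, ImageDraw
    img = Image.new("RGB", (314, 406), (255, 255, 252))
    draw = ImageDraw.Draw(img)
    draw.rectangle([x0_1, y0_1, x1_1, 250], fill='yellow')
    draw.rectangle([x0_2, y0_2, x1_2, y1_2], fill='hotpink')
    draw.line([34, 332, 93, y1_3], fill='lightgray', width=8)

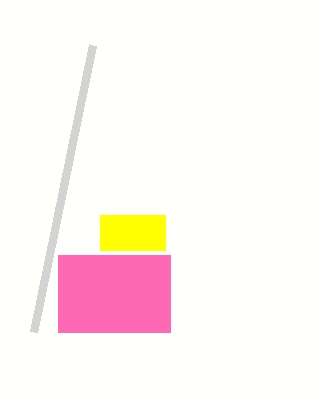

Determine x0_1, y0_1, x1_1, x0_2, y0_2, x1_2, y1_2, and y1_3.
x0_1 = 100
y0_1 = 215
x1_1 = 165
x0_2 = 58
y0_2 = 255
x1_2 = 170
y1_2 = 332
y1_3 = 45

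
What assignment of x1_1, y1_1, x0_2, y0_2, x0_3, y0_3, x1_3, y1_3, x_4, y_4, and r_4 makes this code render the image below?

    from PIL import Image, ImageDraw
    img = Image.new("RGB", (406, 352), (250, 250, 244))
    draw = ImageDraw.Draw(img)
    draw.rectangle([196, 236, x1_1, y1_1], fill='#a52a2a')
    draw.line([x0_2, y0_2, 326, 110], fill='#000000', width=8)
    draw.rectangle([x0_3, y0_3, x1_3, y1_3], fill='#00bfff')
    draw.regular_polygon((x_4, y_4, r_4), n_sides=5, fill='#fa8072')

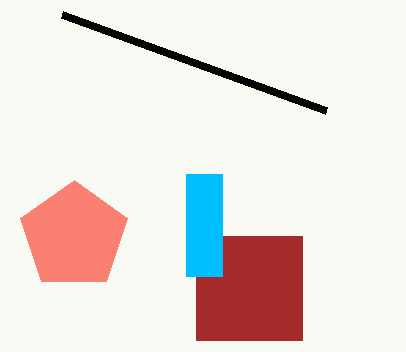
x1_1 = 302
y1_1 = 340
x0_2 = 62
y0_2 = 14
x0_3 = 186
y0_3 = 174
x1_3 = 222
y1_3 = 276
x_4 = 74
y_4 = 236
r_4 = 56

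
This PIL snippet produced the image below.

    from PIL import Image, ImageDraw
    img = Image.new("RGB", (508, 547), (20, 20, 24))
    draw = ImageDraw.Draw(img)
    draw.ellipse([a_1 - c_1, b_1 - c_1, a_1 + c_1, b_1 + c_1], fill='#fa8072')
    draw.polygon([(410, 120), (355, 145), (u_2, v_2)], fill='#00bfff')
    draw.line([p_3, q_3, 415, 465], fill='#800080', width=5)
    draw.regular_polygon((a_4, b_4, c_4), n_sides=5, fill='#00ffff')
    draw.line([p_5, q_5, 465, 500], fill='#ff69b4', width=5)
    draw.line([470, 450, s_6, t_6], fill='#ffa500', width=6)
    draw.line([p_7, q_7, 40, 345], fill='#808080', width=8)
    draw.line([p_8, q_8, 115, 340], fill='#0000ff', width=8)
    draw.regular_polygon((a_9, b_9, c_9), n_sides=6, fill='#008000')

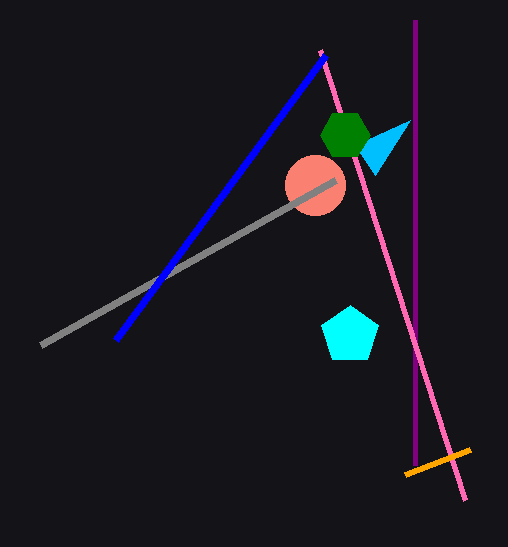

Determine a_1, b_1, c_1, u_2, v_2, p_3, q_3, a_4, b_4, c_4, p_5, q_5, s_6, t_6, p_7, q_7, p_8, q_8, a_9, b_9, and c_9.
a_1 = 315
b_1 = 185
c_1 = 30
u_2 = 375
v_2 = 175
p_3 = 415
q_3 = 20
a_4 = 350
b_4 = 335
c_4 = 30
p_5 = 320
q_5 = 50
s_6 = 405
t_6 = 475
p_7 = 335
q_7 = 180
p_8 = 325
q_8 = 55
a_9 = 345
b_9 = 135
c_9 = 25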